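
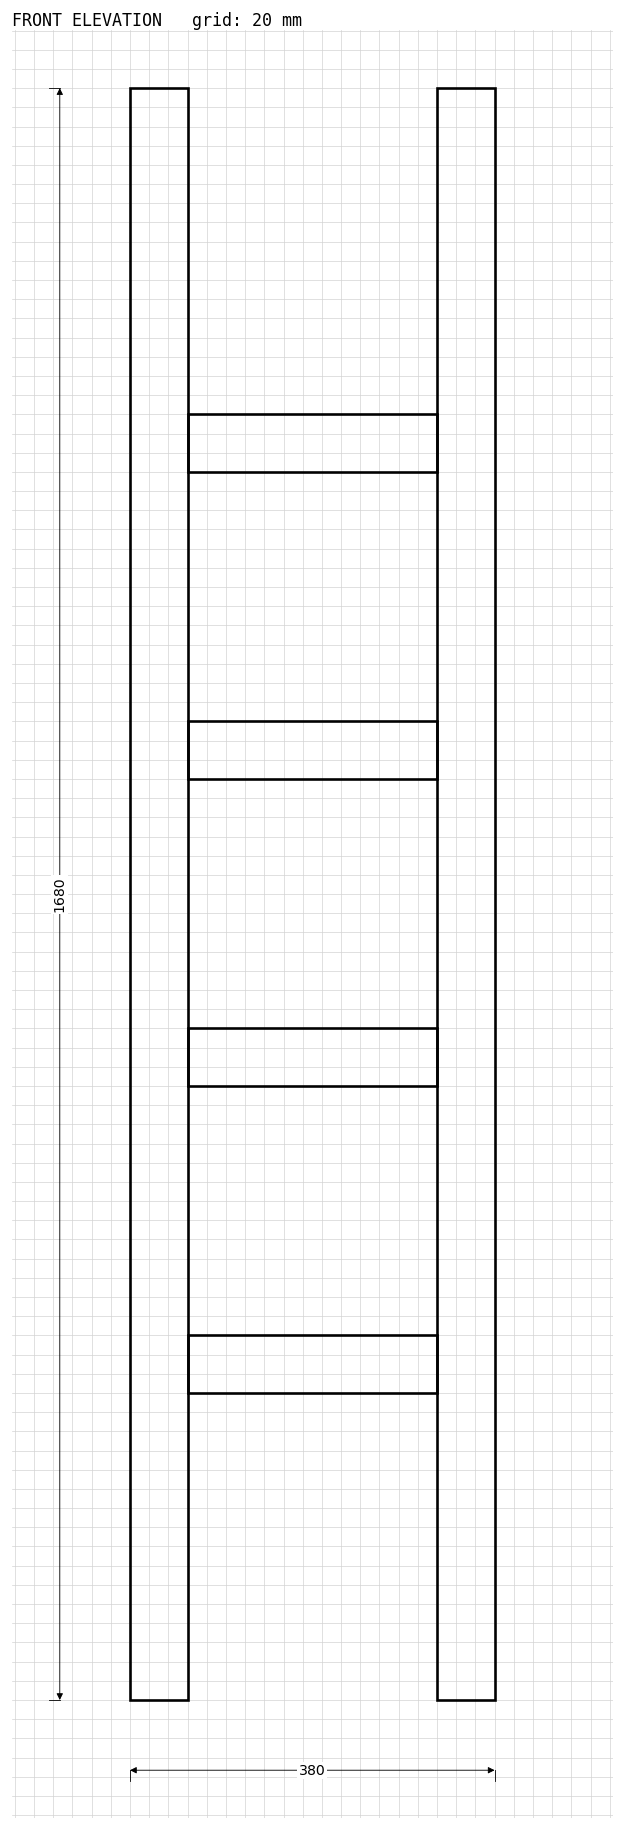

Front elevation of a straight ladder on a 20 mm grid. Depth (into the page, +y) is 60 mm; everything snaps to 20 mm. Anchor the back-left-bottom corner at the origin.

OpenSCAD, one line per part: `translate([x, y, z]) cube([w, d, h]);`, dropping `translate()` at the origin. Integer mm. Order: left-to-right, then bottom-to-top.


cube([60, 60, 1680]);
translate([60, 0, 320]) cube([260, 60, 60]);
translate([60, 0, 640]) cube([260, 60, 60]);
translate([60, 0, 960]) cube([260, 60, 60]);
translate([60, 0, 1280]) cube([260, 60, 60]);
translate([320, 0, 0]) cube([60, 60, 1680]);


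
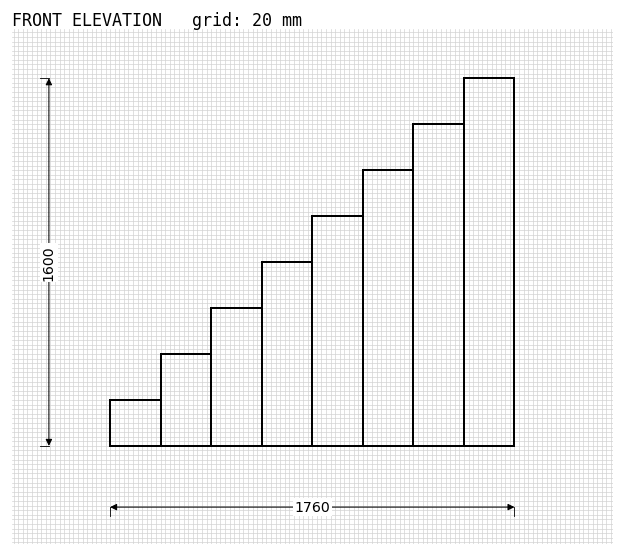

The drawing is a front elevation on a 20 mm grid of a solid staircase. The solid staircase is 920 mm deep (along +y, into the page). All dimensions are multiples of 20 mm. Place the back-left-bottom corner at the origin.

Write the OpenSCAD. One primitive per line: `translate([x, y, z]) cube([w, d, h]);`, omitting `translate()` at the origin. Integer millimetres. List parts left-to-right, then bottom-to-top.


cube([220, 920, 200]);
translate([220, 0, 0]) cube([220, 920, 400]);
translate([440, 0, 0]) cube([220, 920, 600]);
translate([660, 0, 0]) cube([220, 920, 800]);
translate([880, 0, 0]) cube([220, 920, 1000]);
translate([1100, 0, 0]) cube([220, 920, 1200]);
translate([1320, 0, 0]) cube([220, 920, 1400]);
translate([1540, 0, 0]) cube([220, 920, 1600]);


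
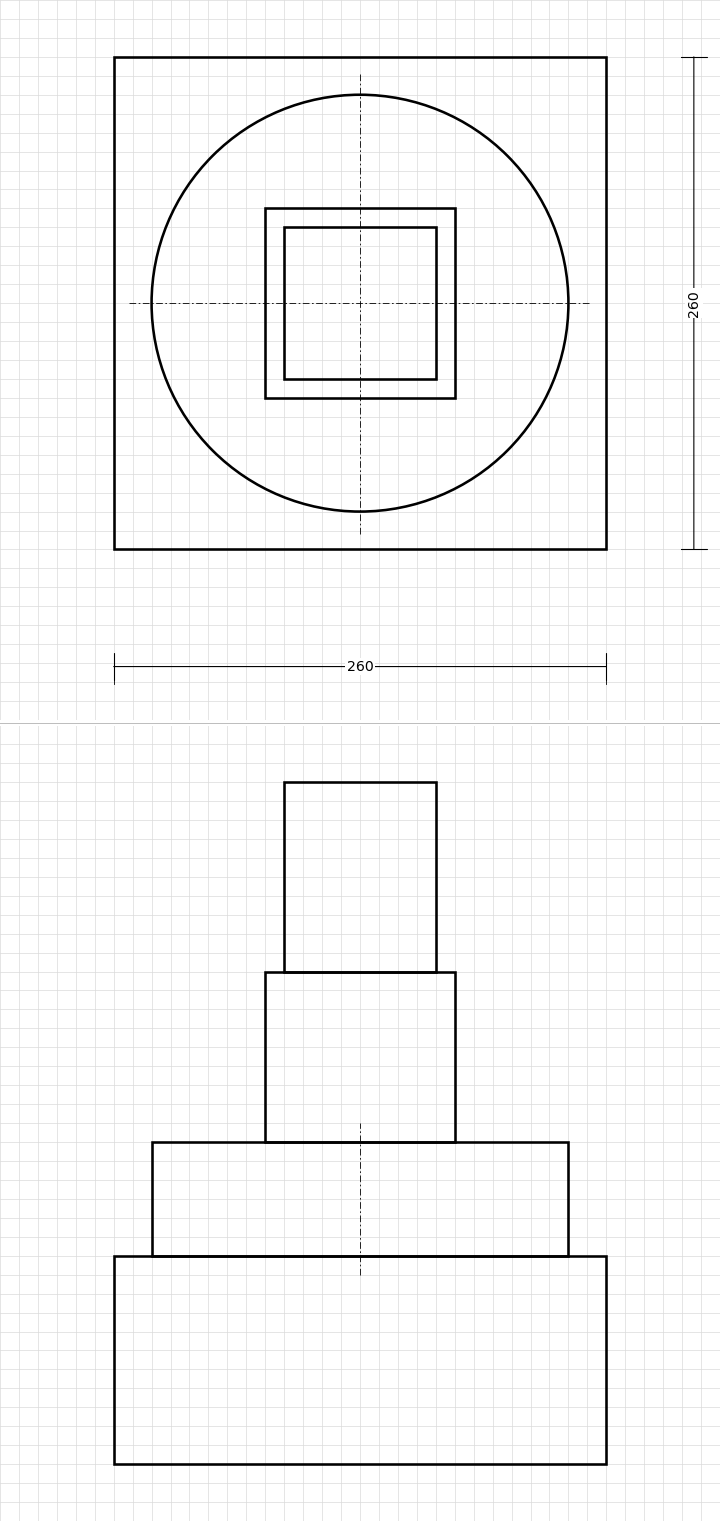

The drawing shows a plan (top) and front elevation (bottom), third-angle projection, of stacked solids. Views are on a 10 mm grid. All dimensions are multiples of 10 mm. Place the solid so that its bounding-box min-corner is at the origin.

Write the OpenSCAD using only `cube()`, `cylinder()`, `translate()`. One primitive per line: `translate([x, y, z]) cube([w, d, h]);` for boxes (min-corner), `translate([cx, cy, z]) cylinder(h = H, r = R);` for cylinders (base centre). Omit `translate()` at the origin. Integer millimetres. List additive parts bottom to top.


cube([260, 260, 110]);
translate([130, 130, 110]) cylinder(h = 60, r = 110);
translate([80, 80, 170]) cube([100, 100, 90]);
translate([90, 90, 260]) cube([80, 80, 100]);


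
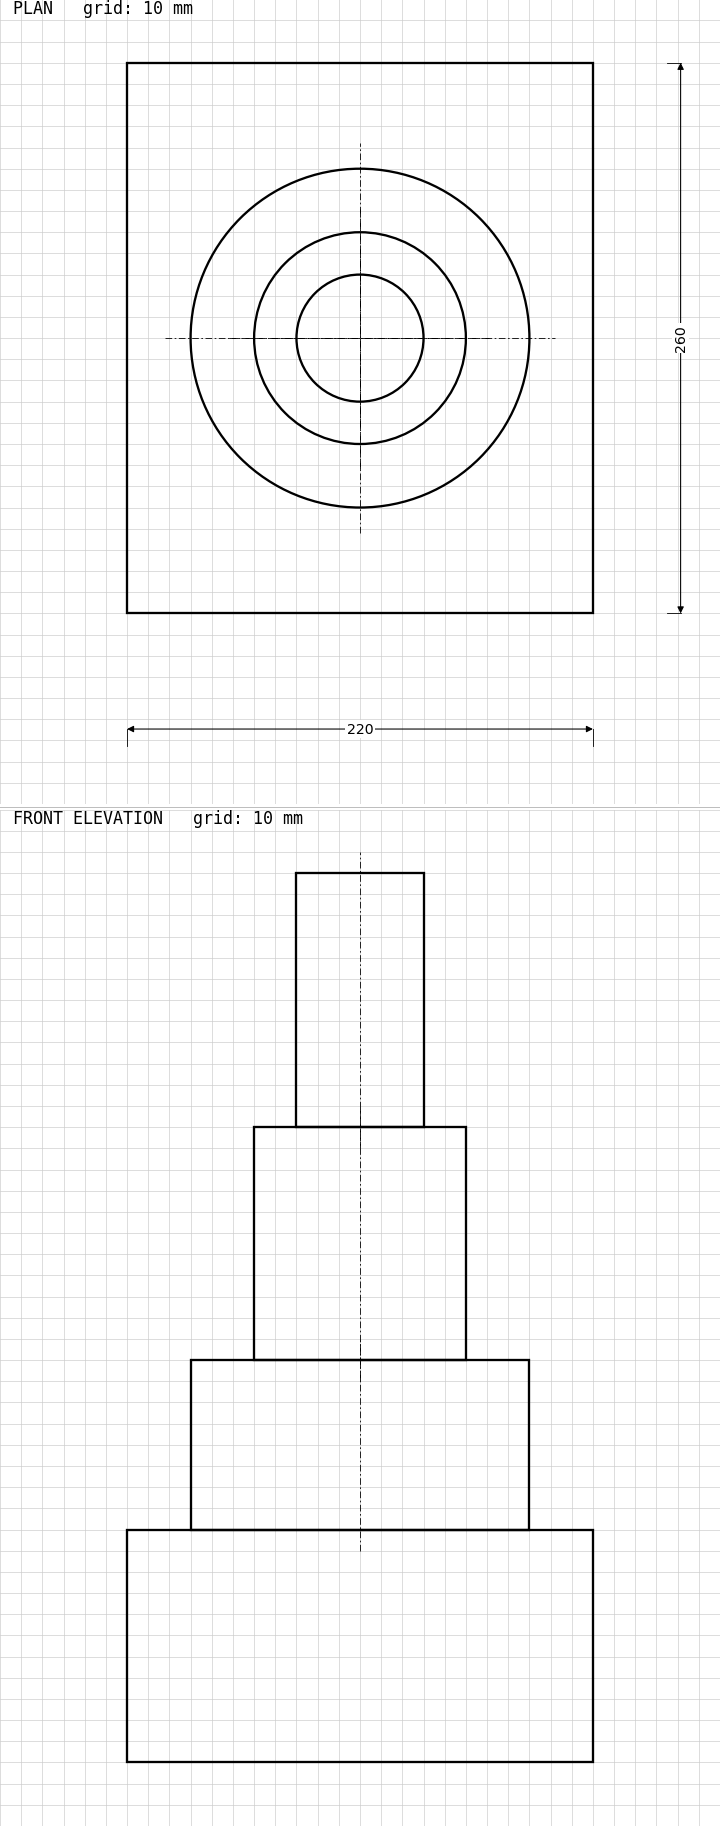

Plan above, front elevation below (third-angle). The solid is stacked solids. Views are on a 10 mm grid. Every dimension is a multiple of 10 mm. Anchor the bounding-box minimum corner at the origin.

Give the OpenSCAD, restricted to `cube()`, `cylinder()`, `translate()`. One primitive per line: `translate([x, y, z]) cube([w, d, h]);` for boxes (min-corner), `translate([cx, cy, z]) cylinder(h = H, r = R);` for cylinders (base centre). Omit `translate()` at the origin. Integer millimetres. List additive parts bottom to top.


cube([220, 260, 110]);
translate([110, 130, 110]) cylinder(h = 80, r = 80);
translate([110, 130, 190]) cylinder(h = 110, r = 50);
translate([110, 130, 300]) cylinder(h = 120, r = 30);


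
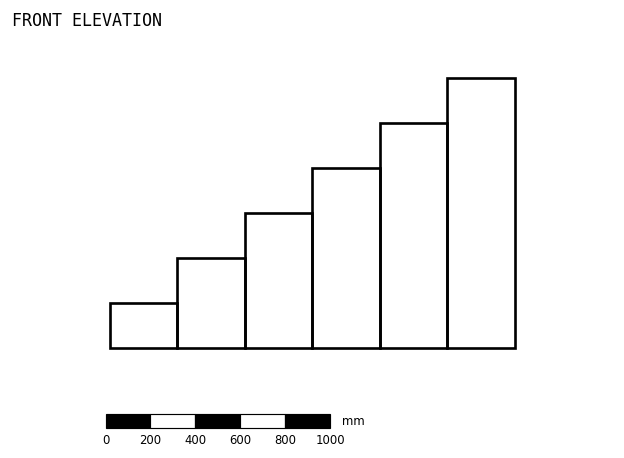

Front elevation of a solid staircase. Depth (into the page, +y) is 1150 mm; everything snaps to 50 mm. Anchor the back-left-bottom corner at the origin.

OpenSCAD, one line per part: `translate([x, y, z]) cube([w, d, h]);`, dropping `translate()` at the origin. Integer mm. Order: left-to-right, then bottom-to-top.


cube([300, 1150, 200]);
translate([300, 0, 0]) cube([300, 1150, 400]);
translate([600, 0, 0]) cube([300, 1150, 600]);
translate([900, 0, 0]) cube([300, 1150, 800]);
translate([1200, 0, 0]) cube([300, 1150, 1000]);
translate([1500, 0, 0]) cube([300, 1150, 1200]);


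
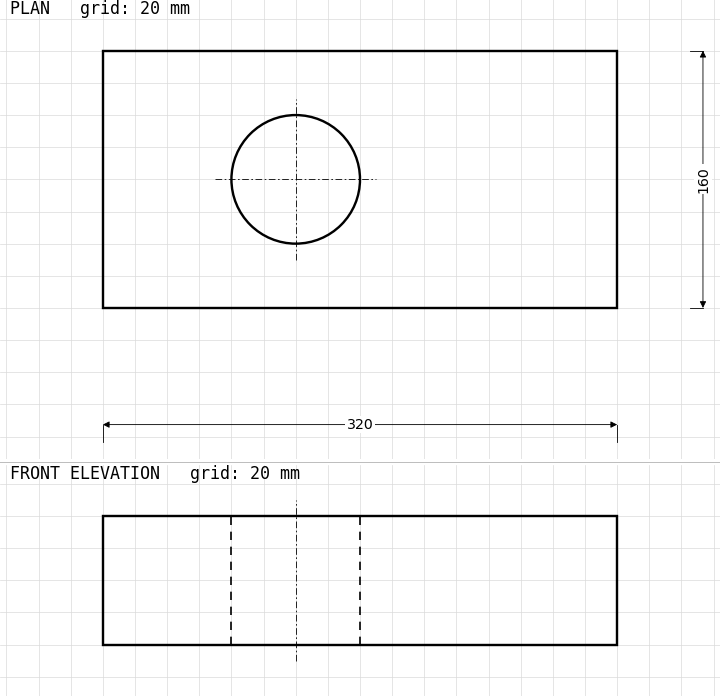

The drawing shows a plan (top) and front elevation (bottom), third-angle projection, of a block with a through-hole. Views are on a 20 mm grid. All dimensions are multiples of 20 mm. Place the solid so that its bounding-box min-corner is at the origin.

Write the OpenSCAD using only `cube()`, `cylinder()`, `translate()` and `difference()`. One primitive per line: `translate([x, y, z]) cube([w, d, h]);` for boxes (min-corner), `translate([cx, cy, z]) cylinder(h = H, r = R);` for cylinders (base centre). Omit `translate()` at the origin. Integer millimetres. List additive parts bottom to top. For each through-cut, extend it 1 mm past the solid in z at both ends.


difference() {
  cube([320, 160, 80]);
  translate([120, 80, -1]) cylinder(h = 82, r = 40);
}


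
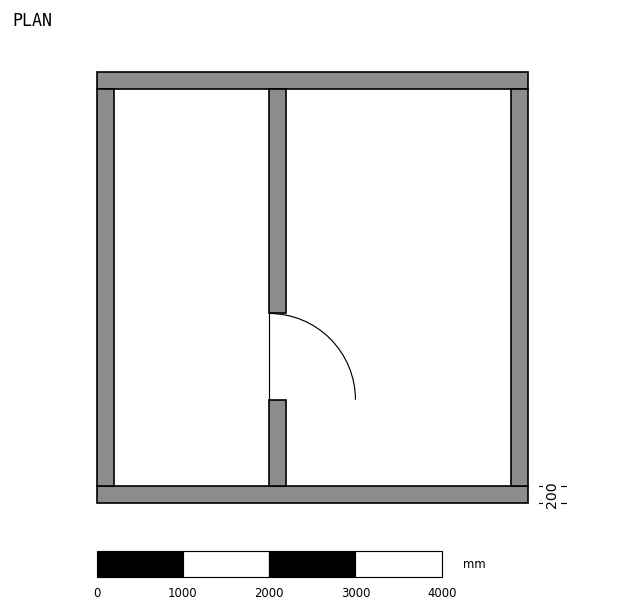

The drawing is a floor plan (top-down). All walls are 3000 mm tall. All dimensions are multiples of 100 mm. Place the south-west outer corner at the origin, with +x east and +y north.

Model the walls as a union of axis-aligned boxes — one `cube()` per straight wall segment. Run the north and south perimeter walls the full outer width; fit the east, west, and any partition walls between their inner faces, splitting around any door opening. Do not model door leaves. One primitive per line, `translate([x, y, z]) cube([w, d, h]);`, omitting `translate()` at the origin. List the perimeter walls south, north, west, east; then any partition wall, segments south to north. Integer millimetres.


cube([5000, 200, 3000]);
translate([0, 4800, 0]) cube([5000, 200, 3000]);
translate([0, 200, 0]) cube([200, 4600, 3000]);
translate([4800, 200, 0]) cube([200, 4600, 3000]);
translate([2000, 200, 0]) cube([200, 1000, 3000]);
translate([2000, 2200, 0]) cube([200, 2600, 3000]);


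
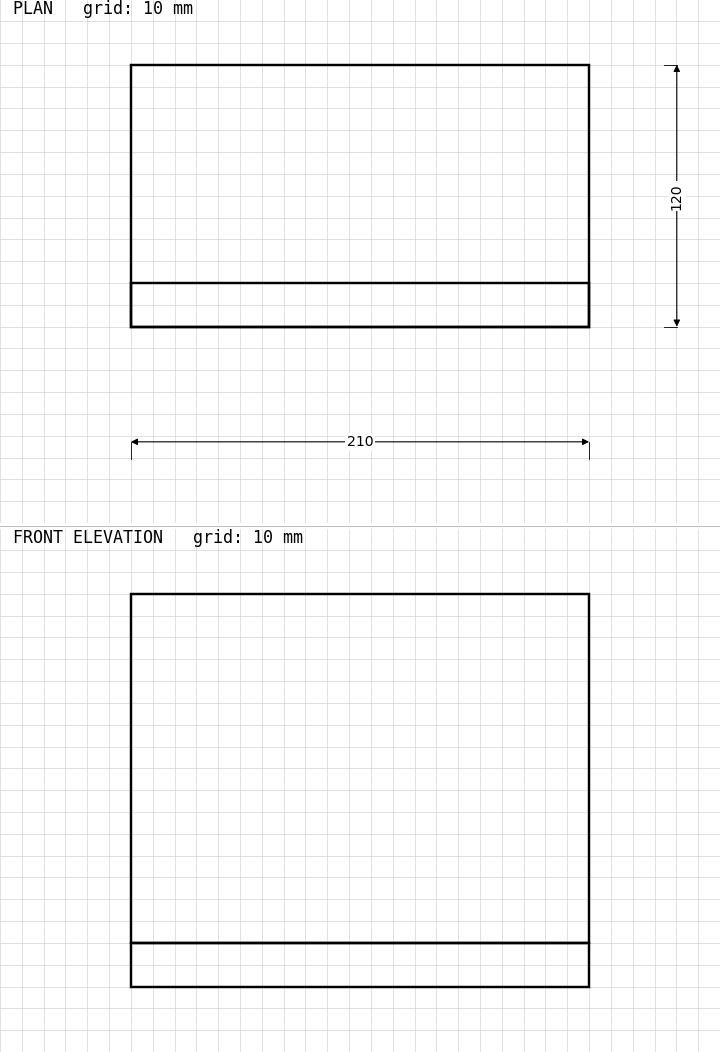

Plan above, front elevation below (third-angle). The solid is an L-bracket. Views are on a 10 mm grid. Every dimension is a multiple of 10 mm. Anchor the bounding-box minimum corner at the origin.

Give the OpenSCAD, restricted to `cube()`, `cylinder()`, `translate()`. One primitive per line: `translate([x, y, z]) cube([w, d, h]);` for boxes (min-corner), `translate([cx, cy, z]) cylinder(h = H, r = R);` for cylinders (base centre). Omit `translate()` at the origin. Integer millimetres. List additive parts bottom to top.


cube([210, 120, 20]);
translate([0, 0, 20]) cube([210, 20, 160]);


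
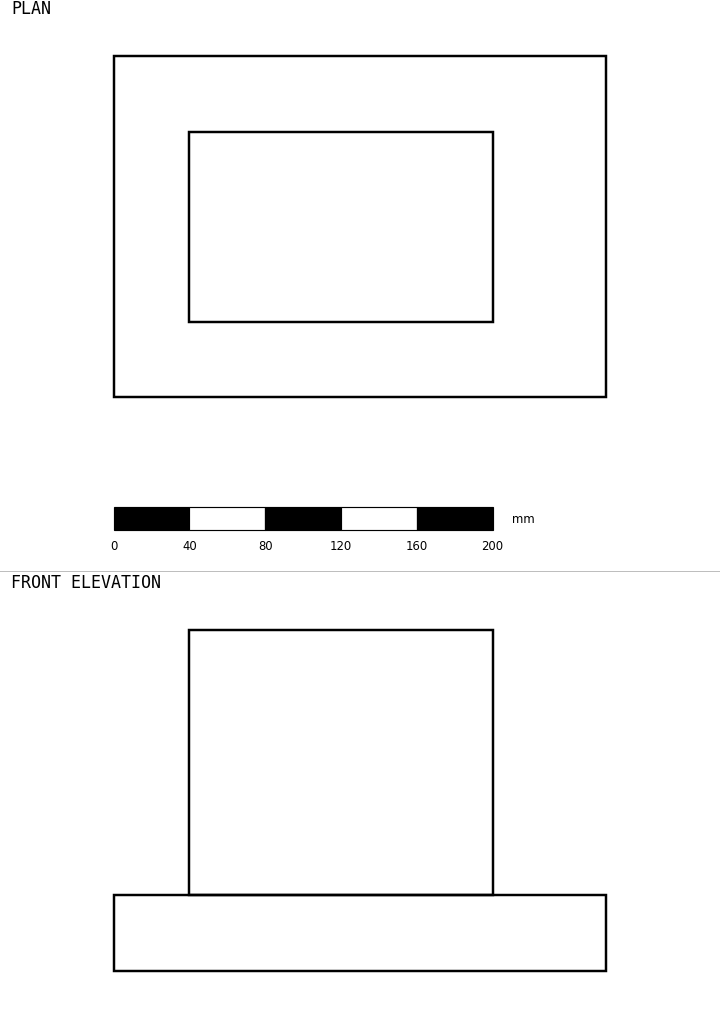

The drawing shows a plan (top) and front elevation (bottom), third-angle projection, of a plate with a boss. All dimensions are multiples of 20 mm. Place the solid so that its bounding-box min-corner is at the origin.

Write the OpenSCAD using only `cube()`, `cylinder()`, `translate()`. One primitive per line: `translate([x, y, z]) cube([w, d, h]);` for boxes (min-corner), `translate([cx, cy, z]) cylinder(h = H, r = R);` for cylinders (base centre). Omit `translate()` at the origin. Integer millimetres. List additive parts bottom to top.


cube([260, 180, 40]);
translate([40, 40, 40]) cube([160, 100, 140]);


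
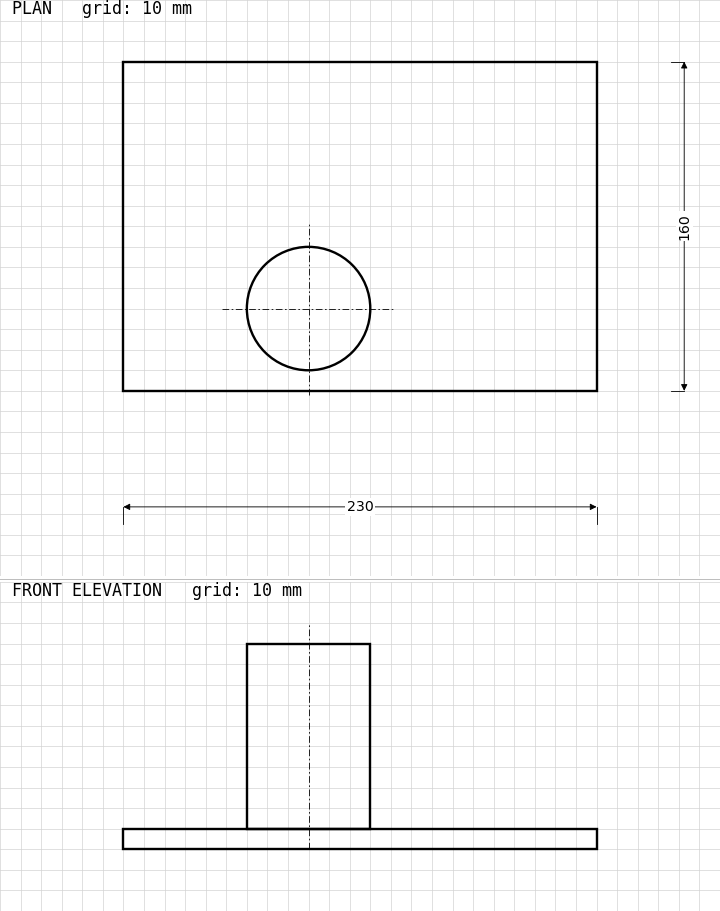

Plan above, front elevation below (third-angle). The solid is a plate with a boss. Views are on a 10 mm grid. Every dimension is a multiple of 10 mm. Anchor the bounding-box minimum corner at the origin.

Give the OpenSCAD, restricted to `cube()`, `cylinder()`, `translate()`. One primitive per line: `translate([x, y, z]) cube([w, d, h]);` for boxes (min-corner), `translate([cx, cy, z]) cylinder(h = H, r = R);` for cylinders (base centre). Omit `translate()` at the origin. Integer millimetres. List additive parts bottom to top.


cube([230, 160, 10]);
translate([90, 40, 10]) cylinder(h = 90, r = 30);


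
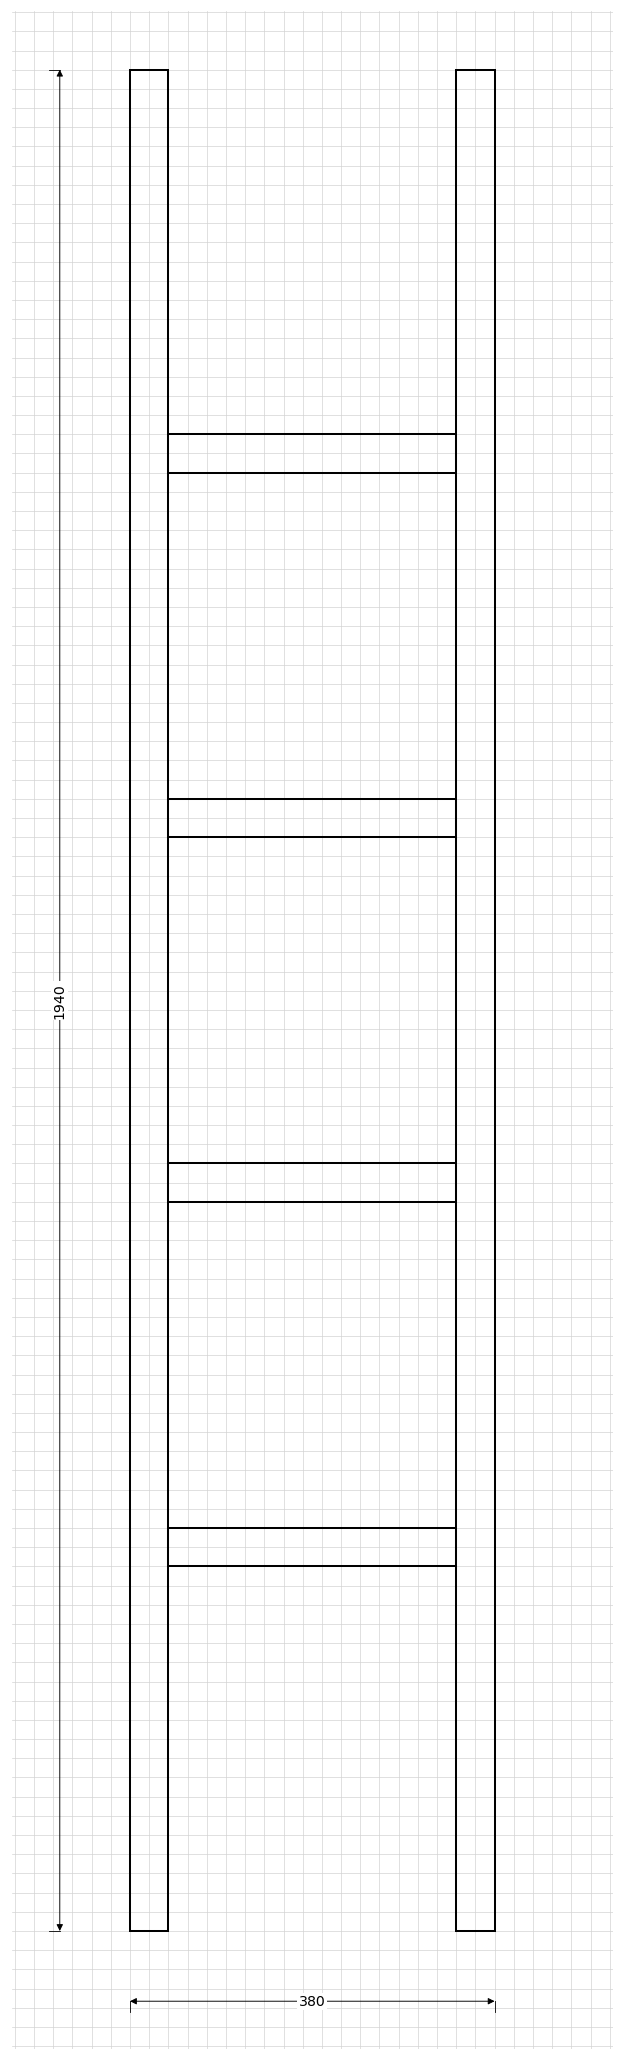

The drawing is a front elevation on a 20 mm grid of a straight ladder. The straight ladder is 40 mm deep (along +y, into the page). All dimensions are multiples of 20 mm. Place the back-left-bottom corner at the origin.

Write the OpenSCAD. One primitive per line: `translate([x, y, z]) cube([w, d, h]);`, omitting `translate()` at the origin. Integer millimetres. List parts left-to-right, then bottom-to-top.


cube([40, 40, 1940]);
translate([40, 0, 380]) cube([300, 40, 40]);
translate([40, 0, 760]) cube([300, 40, 40]);
translate([40, 0, 1140]) cube([300, 40, 40]);
translate([40, 0, 1520]) cube([300, 40, 40]);
translate([340, 0, 0]) cube([40, 40, 1940]);


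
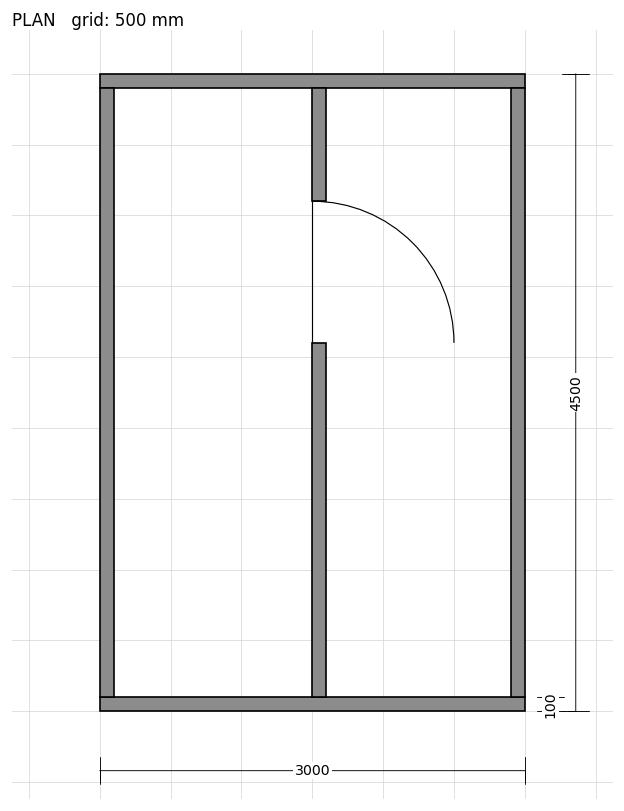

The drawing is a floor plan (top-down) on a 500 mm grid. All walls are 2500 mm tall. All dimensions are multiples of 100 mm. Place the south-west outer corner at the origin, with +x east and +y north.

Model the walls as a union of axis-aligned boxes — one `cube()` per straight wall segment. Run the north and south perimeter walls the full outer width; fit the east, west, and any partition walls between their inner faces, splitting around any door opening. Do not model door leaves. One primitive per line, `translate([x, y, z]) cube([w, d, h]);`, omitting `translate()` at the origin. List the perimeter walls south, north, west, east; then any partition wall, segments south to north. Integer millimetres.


cube([3000, 100, 2500]);
translate([0, 4400, 0]) cube([3000, 100, 2500]);
translate([0, 100, 0]) cube([100, 4300, 2500]);
translate([2900, 100, 0]) cube([100, 4300, 2500]);
translate([1500, 100, 0]) cube([100, 2500, 2500]);
translate([1500, 3600, 0]) cube([100, 800, 2500]);


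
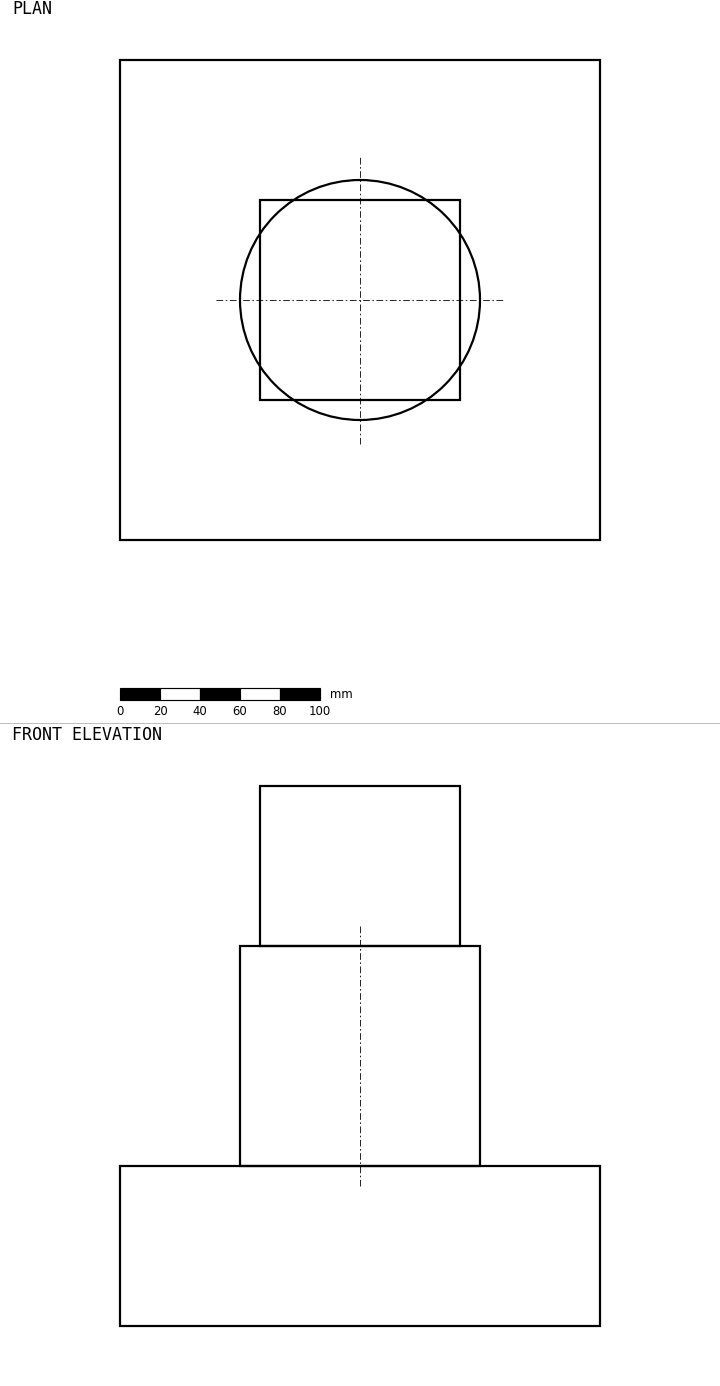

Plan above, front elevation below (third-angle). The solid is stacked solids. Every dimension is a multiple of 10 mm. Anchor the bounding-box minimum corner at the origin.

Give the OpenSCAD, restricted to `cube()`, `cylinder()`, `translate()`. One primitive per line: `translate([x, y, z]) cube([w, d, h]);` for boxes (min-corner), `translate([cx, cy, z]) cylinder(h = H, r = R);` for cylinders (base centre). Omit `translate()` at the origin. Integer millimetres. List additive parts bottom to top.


cube([240, 240, 80]);
translate([120, 120, 80]) cylinder(h = 110, r = 60);
translate([70, 70, 190]) cube([100, 100, 80]);


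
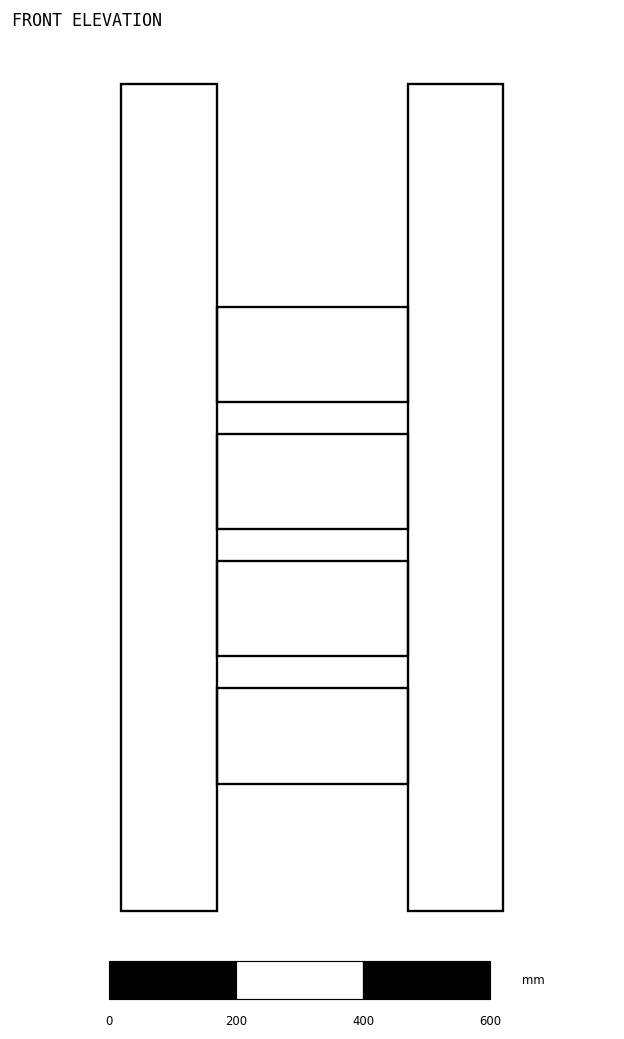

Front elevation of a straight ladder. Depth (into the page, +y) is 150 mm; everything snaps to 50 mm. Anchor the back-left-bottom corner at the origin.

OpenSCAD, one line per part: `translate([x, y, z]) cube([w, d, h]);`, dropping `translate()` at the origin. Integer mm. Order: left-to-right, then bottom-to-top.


cube([150, 150, 1300]);
translate([150, 0, 200]) cube([300, 150, 150]);
translate([150, 0, 400]) cube([300, 150, 150]);
translate([150, 0, 600]) cube([300, 150, 150]);
translate([150, 0, 800]) cube([300, 150, 150]);
translate([450, 0, 0]) cube([150, 150, 1300]);


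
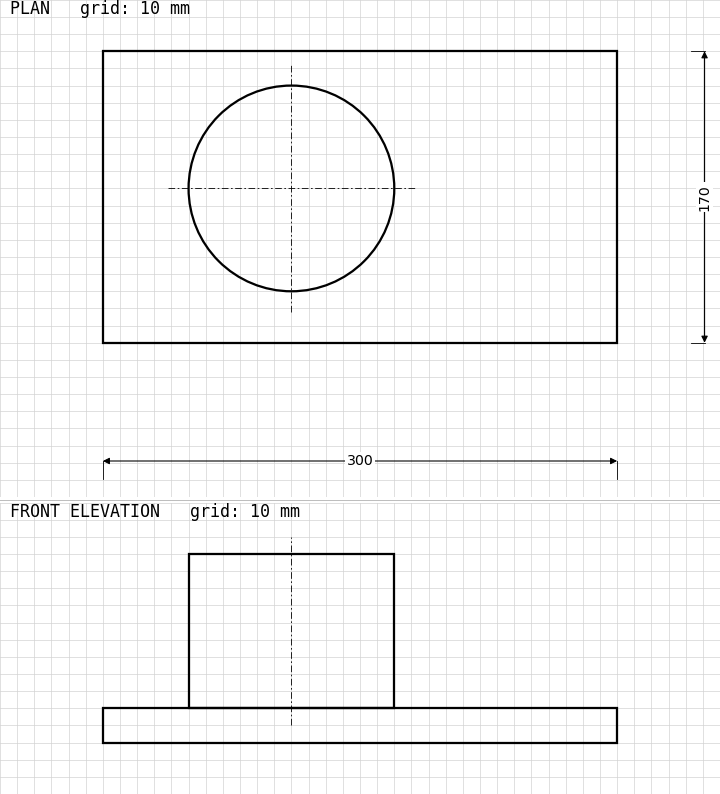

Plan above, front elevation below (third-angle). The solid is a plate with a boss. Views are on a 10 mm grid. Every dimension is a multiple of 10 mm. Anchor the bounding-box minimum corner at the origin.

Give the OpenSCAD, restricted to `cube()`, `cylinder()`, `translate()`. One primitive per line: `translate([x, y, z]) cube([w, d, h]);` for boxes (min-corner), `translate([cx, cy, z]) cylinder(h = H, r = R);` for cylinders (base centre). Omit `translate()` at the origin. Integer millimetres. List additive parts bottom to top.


cube([300, 170, 20]);
translate([110, 90, 20]) cylinder(h = 90, r = 60);


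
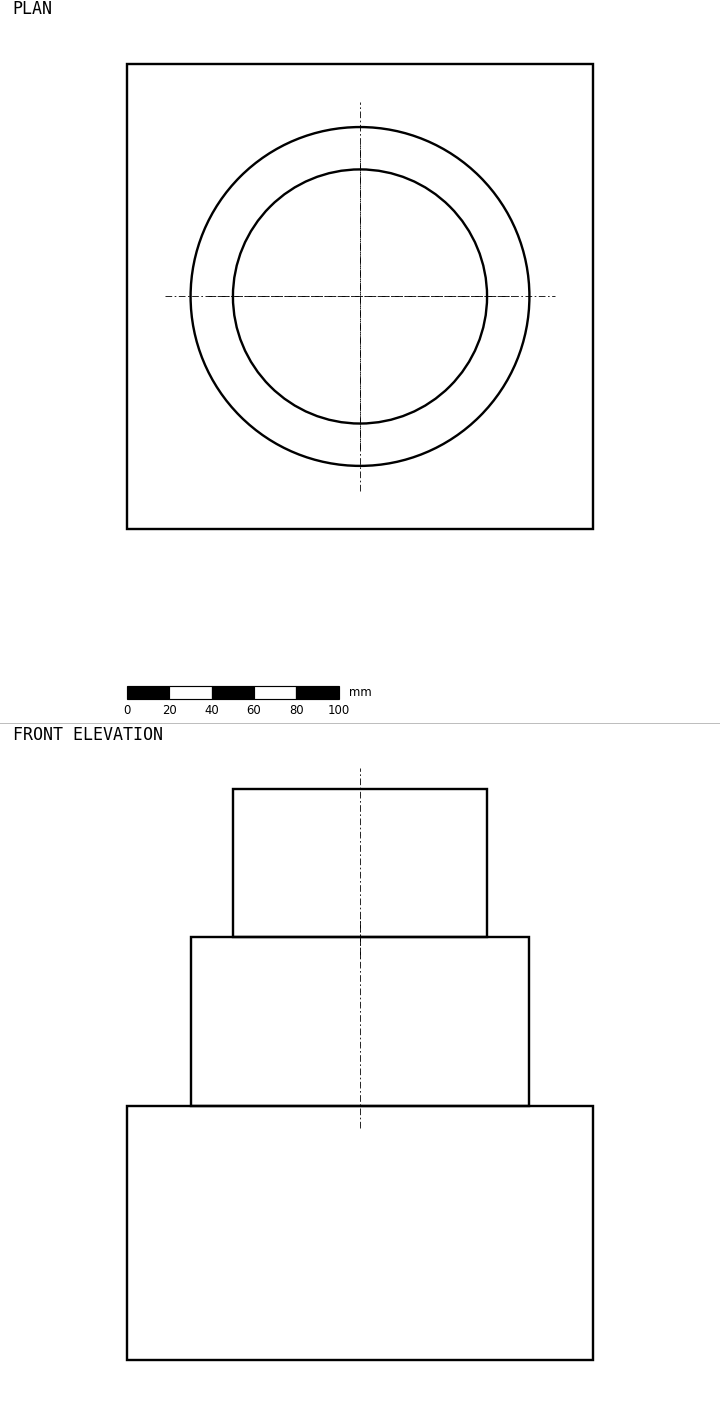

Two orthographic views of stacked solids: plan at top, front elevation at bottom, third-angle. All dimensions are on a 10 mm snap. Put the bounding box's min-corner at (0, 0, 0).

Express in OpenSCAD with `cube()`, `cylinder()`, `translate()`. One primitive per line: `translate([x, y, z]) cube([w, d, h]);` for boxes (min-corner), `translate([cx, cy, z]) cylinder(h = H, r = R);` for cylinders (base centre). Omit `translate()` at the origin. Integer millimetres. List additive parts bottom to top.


cube([220, 220, 120]);
translate([110, 110, 120]) cylinder(h = 80, r = 80);
translate([110, 110, 200]) cylinder(h = 70, r = 60);


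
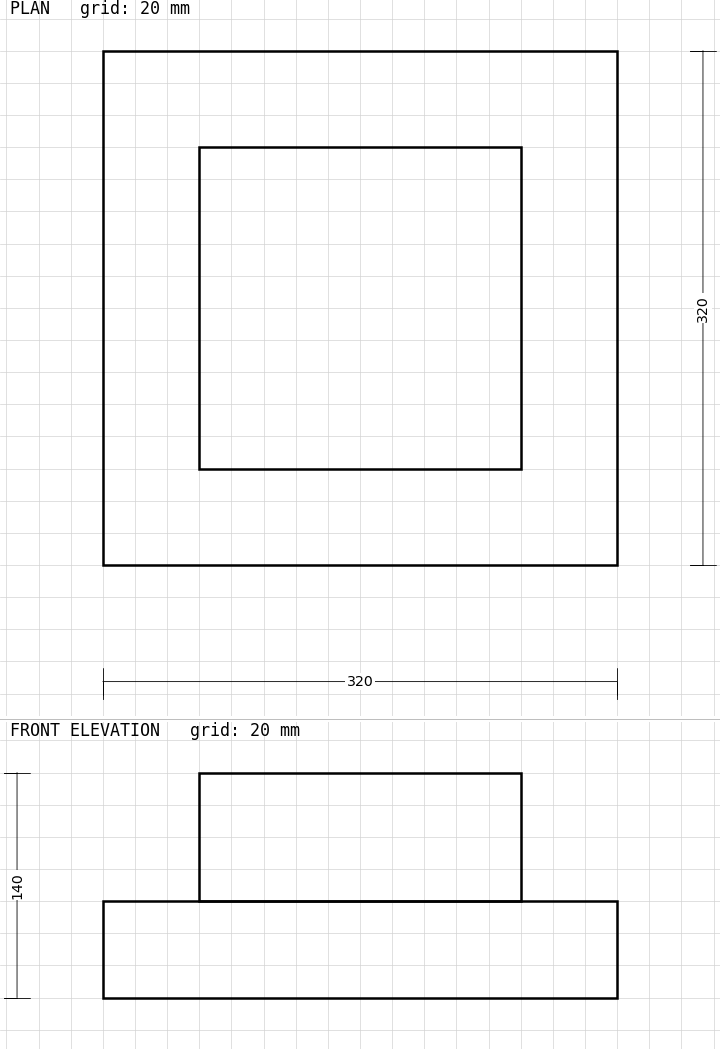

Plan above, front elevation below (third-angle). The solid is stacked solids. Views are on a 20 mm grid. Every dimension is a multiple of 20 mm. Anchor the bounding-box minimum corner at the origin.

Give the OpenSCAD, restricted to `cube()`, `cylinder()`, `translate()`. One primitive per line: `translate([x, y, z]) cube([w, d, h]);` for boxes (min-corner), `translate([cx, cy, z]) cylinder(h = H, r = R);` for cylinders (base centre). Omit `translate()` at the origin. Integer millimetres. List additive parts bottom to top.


cube([320, 320, 60]);
translate([60, 60, 60]) cube([200, 200, 80]);


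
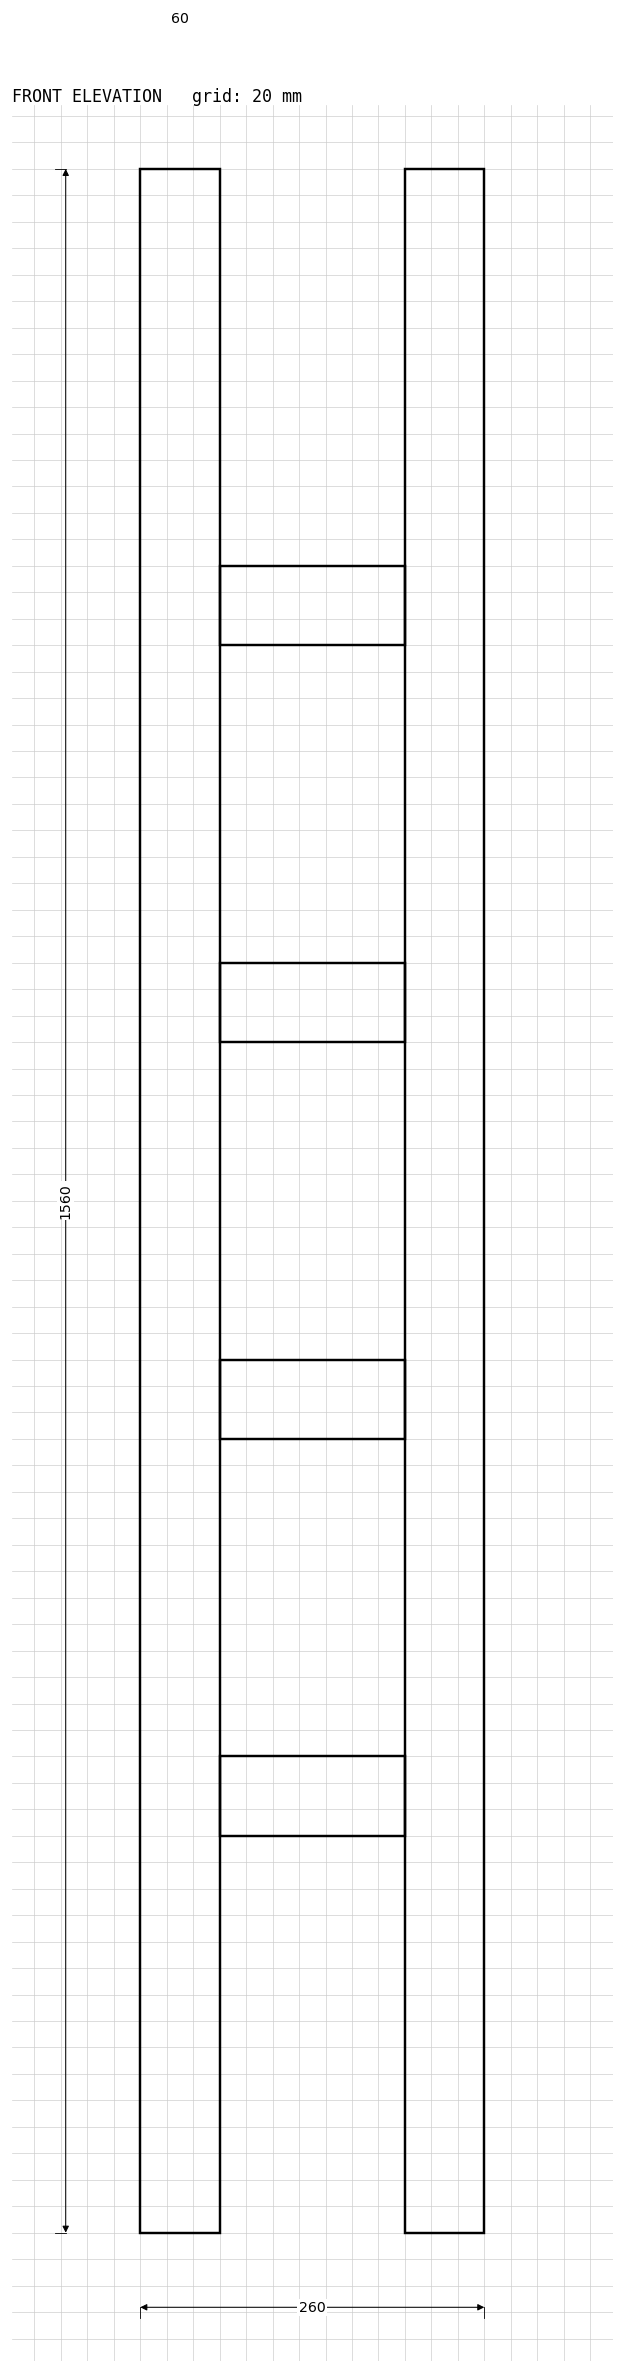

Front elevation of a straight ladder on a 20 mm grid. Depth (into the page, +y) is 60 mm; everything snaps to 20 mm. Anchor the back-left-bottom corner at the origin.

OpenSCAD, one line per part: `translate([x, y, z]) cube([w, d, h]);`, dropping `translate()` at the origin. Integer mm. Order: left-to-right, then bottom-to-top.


cube([60, 60, 1560]);
translate([60, 0, 300]) cube([140, 60, 60]);
translate([60, 0, 600]) cube([140, 60, 60]);
translate([60, 0, 900]) cube([140, 60, 60]);
translate([60, 0, 1200]) cube([140, 60, 60]);
translate([200, 0, 0]) cube([60, 60, 1560]);


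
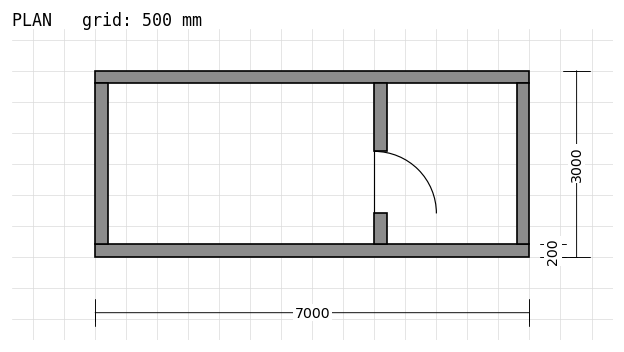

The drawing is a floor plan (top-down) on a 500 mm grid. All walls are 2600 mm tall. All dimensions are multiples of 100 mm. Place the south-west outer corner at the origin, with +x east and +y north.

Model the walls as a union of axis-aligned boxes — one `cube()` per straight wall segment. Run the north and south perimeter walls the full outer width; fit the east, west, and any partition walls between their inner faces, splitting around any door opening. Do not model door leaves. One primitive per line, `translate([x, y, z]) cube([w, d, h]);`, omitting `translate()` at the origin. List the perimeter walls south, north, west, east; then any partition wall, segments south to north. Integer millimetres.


cube([7000, 200, 2600]);
translate([0, 2800, 0]) cube([7000, 200, 2600]);
translate([0, 200, 0]) cube([200, 2600, 2600]);
translate([6800, 200, 0]) cube([200, 2600, 2600]);
translate([4500, 200, 0]) cube([200, 500, 2600]);
translate([4500, 1700, 0]) cube([200, 1100, 2600]);


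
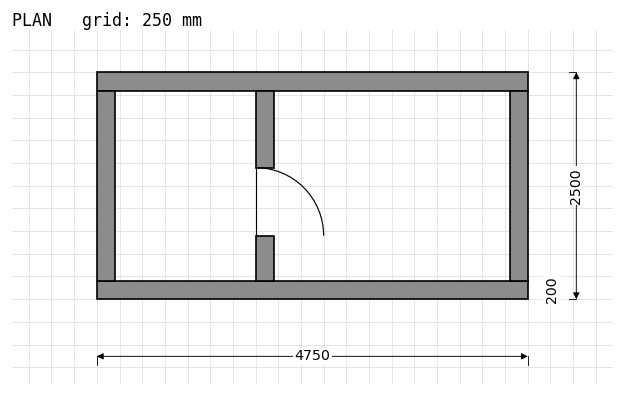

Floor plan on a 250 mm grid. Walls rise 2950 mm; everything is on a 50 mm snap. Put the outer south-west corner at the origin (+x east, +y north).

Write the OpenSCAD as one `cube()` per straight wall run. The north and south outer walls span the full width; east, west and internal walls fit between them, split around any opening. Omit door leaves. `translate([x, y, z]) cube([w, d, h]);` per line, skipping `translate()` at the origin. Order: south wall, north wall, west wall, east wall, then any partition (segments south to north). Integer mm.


cube([4750, 200, 2950]);
translate([0, 2300, 0]) cube([4750, 200, 2950]);
translate([0, 200, 0]) cube([200, 2100, 2950]);
translate([4550, 200, 0]) cube([200, 2100, 2950]);
translate([1750, 200, 0]) cube([200, 500, 2950]);
translate([1750, 1450, 0]) cube([200, 850, 2950]);


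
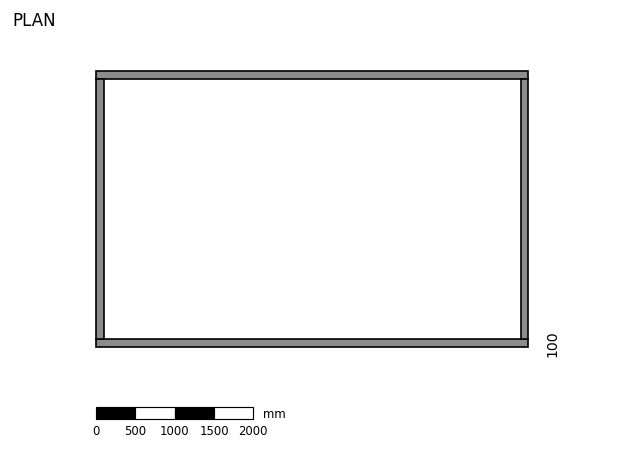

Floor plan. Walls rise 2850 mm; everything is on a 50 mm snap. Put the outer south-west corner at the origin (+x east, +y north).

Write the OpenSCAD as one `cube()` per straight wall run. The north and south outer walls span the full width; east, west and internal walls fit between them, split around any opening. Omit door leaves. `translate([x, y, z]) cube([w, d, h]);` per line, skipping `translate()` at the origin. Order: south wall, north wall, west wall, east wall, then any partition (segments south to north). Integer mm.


cube([5500, 100, 2850]);
translate([0, 3400, 0]) cube([5500, 100, 2850]);
translate([0, 100, 0]) cube([100, 3300, 2850]);
translate([5400, 100, 0]) cube([100, 3300, 2850]);


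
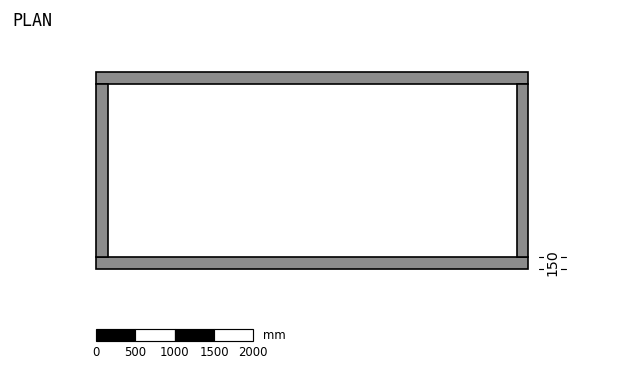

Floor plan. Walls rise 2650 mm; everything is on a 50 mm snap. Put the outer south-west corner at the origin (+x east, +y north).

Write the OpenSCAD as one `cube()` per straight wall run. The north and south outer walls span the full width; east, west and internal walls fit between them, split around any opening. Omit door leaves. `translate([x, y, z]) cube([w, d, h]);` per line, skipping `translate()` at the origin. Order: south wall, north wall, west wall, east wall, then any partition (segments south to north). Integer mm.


cube([5500, 150, 2650]);
translate([0, 2350, 0]) cube([5500, 150, 2650]);
translate([0, 150, 0]) cube([150, 2200, 2650]);
translate([5350, 150, 0]) cube([150, 2200, 2650]);


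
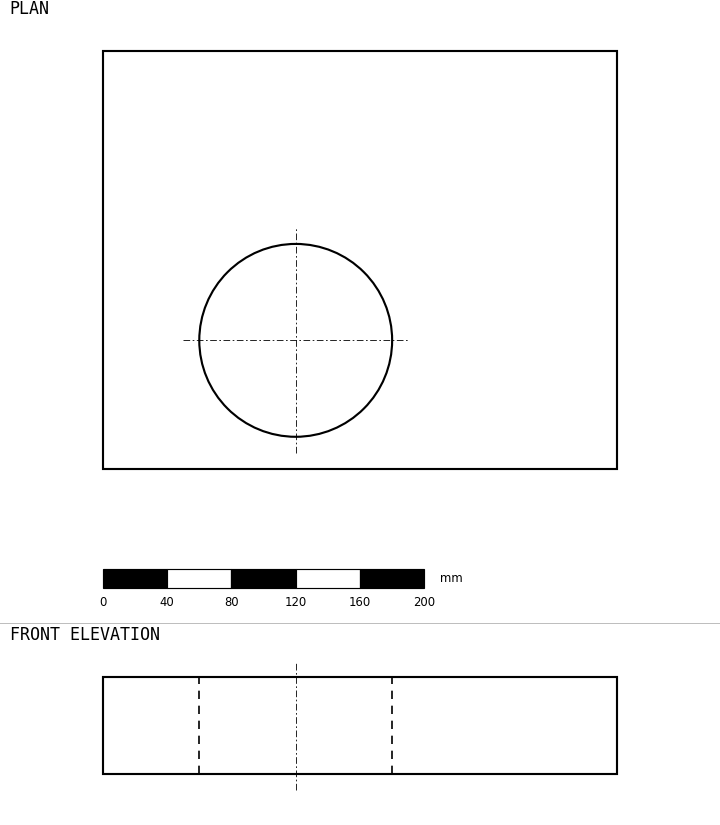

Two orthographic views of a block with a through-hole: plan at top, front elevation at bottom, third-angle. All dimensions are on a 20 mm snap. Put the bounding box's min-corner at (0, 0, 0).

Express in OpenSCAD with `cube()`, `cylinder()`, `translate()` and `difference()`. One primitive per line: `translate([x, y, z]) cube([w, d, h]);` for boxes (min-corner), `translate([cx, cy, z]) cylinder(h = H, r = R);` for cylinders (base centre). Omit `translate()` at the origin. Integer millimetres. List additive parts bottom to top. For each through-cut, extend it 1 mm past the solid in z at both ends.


difference() {
  cube([320, 260, 60]);
  translate([120, 80, -1]) cylinder(h = 62, r = 60);
}


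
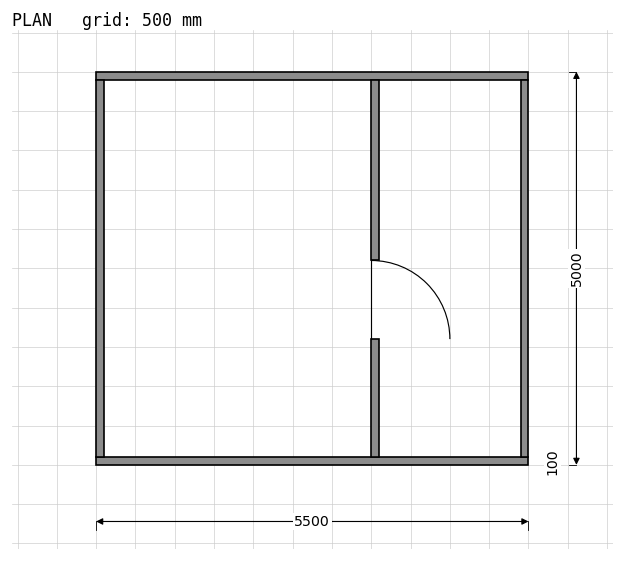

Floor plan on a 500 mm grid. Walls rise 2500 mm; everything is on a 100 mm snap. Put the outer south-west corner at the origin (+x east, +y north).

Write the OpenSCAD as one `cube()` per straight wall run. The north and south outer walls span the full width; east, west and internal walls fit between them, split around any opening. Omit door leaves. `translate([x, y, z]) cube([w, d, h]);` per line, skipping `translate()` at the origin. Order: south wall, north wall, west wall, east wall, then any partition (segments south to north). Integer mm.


cube([5500, 100, 2500]);
translate([0, 4900, 0]) cube([5500, 100, 2500]);
translate([0, 100, 0]) cube([100, 4800, 2500]);
translate([5400, 100, 0]) cube([100, 4800, 2500]);
translate([3500, 100, 0]) cube([100, 1500, 2500]);
translate([3500, 2600, 0]) cube([100, 2300, 2500]);


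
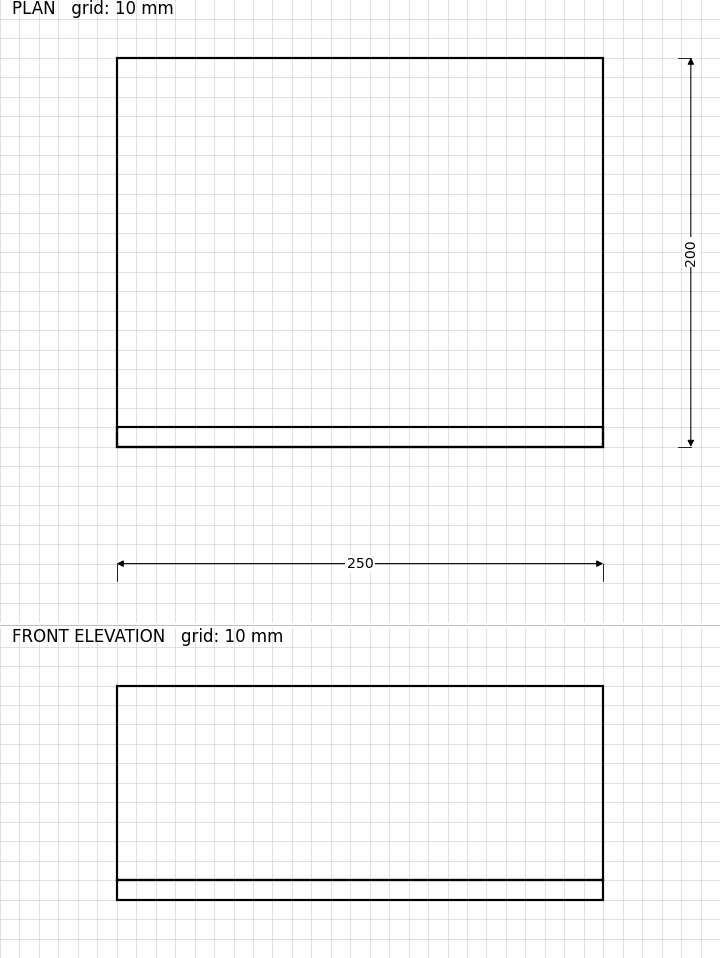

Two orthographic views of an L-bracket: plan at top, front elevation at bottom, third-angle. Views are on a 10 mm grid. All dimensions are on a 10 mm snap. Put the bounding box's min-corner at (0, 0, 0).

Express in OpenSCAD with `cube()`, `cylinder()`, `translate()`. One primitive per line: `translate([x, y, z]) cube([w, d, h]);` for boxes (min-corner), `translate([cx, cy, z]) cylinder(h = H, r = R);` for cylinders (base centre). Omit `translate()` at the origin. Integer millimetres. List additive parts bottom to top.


cube([250, 200, 10]);
translate([0, 0, 10]) cube([250, 10, 100]);


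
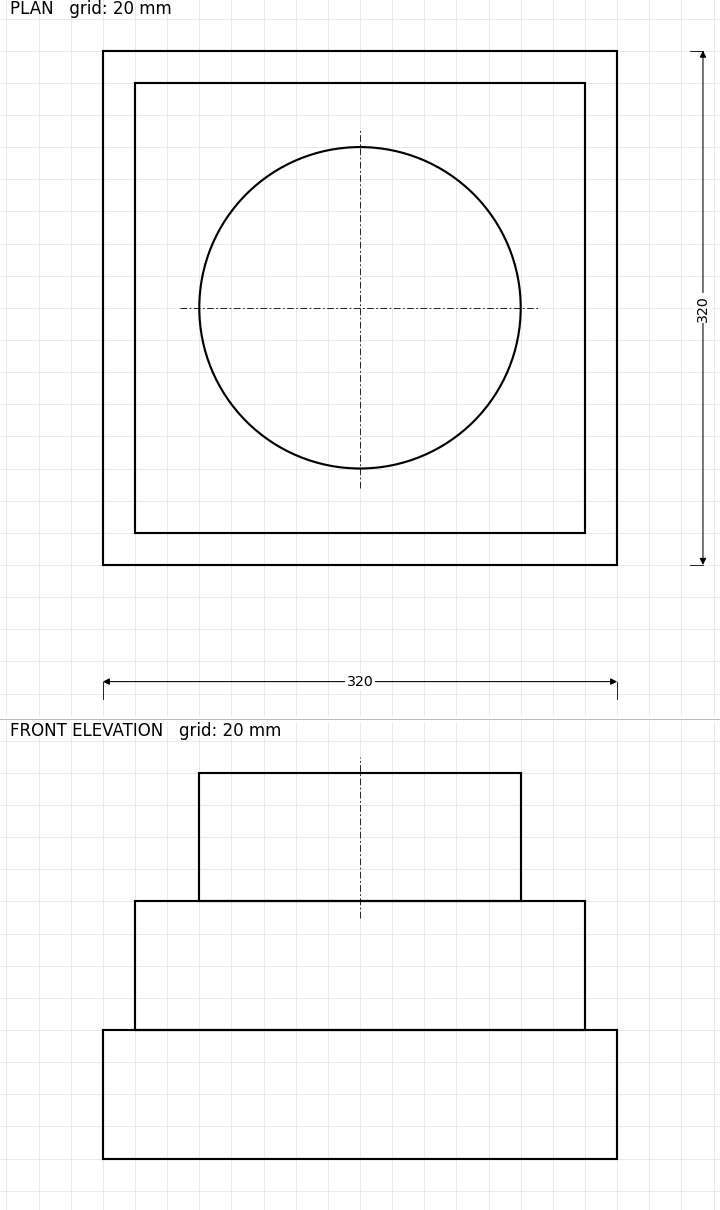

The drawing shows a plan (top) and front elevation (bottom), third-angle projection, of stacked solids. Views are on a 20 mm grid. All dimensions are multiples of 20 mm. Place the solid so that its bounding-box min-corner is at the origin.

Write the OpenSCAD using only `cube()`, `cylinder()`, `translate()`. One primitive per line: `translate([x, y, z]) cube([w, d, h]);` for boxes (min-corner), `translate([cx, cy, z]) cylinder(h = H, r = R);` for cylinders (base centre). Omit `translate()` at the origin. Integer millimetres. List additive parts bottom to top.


cube([320, 320, 80]);
translate([20, 20, 80]) cube([280, 280, 80]);
translate([160, 160, 160]) cylinder(h = 80, r = 100);


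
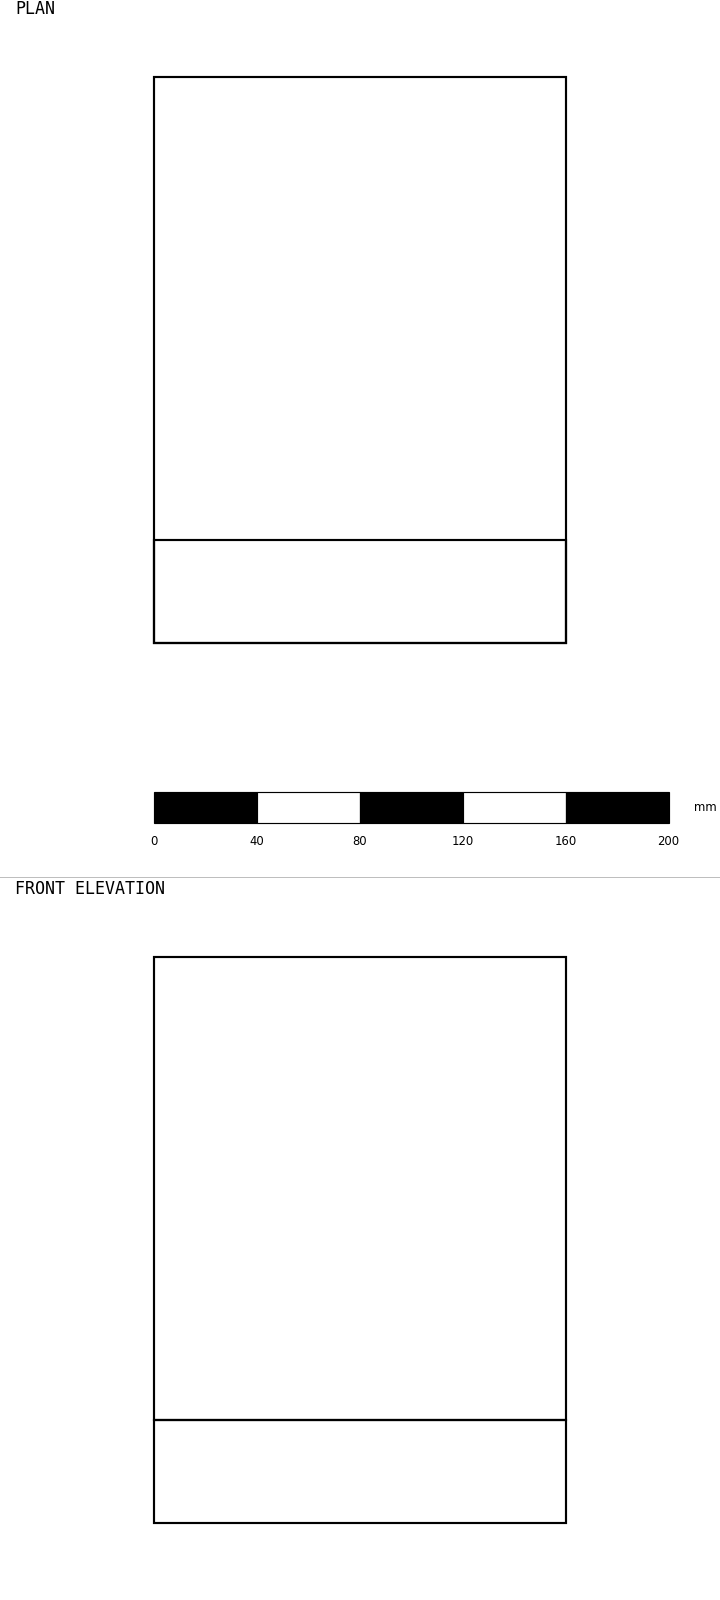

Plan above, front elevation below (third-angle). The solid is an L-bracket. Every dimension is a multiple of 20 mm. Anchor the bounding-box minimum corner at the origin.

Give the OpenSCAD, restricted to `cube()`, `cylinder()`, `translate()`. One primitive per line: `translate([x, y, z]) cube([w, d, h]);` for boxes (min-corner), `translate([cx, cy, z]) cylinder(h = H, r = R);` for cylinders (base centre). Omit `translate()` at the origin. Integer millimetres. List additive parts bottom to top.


cube([160, 220, 40]);
translate([0, 0, 40]) cube([160, 40, 180]);


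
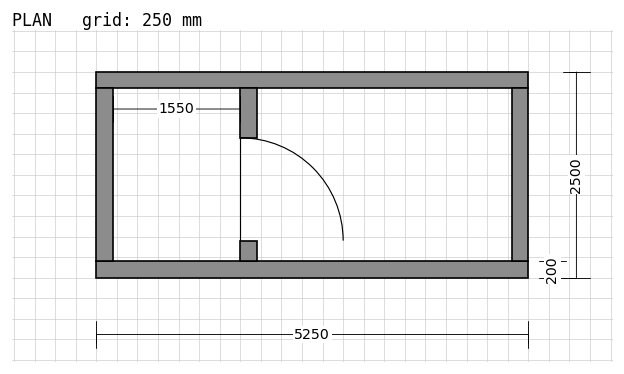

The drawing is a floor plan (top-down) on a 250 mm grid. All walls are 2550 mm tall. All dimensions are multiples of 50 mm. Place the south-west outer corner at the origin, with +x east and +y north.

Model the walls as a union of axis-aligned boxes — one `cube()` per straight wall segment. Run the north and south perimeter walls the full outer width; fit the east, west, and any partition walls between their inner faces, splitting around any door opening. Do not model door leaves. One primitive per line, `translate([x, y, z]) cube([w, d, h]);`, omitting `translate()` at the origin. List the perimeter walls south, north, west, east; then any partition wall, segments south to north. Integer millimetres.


cube([5250, 200, 2550]);
translate([0, 2300, 0]) cube([5250, 200, 2550]);
translate([0, 200, 0]) cube([200, 2100, 2550]);
translate([5050, 200, 0]) cube([200, 2100, 2550]);
translate([1750, 200, 0]) cube([200, 250, 2550]);
translate([1750, 1700, 0]) cube([200, 600, 2550]);


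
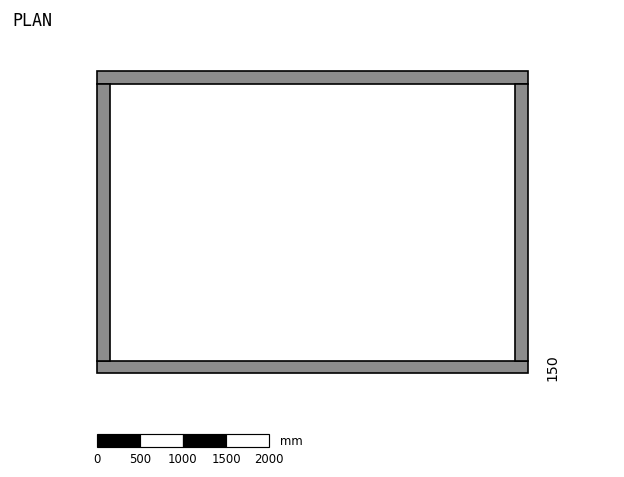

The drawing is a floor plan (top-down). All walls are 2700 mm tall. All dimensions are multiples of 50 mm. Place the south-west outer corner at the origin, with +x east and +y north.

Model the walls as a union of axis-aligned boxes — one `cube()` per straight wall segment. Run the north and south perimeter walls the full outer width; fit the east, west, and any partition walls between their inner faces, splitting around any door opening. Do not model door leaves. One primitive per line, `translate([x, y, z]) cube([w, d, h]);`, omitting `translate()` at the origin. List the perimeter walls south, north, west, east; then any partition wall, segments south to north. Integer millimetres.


cube([5000, 150, 2700]);
translate([0, 3350, 0]) cube([5000, 150, 2700]);
translate([0, 150, 0]) cube([150, 3200, 2700]);
translate([4850, 150, 0]) cube([150, 3200, 2700]);


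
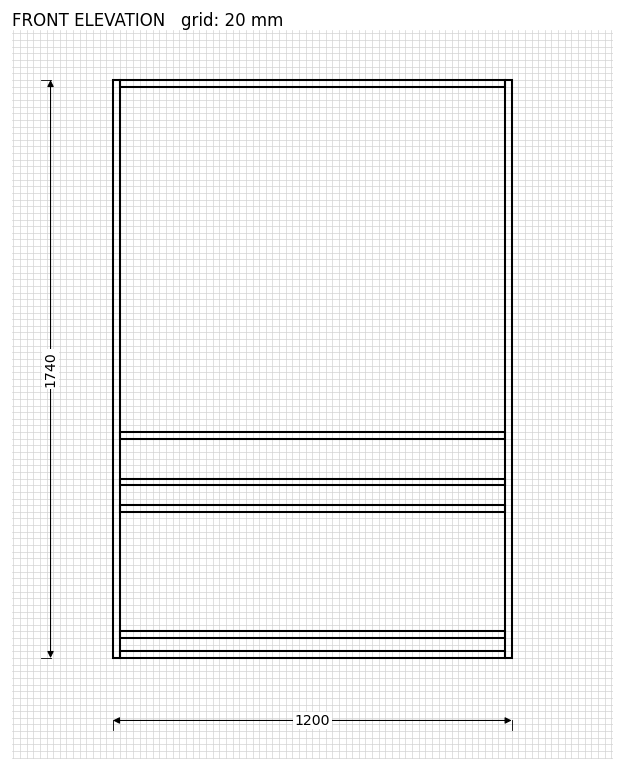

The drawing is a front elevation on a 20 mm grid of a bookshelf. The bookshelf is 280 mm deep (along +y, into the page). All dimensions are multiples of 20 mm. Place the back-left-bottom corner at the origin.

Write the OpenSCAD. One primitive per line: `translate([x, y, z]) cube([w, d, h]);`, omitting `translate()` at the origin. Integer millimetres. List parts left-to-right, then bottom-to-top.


cube([20, 280, 1740]);
translate([20, 0, 0]) cube([1160, 280, 20]);
translate([20, 0, 60]) cube([1160, 280, 20]);
translate([20, 0, 440]) cube([1160, 280, 20]);
translate([20, 0, 520]) cube([1160, 280, 20]);
translate([20, 0, 660]) cube([1160, 280, 20]);
translate([20, 0, 1720]) cube([1160, 280, 20]);
translate([1180, 0, 0]) cube([20, 280, 1740]);


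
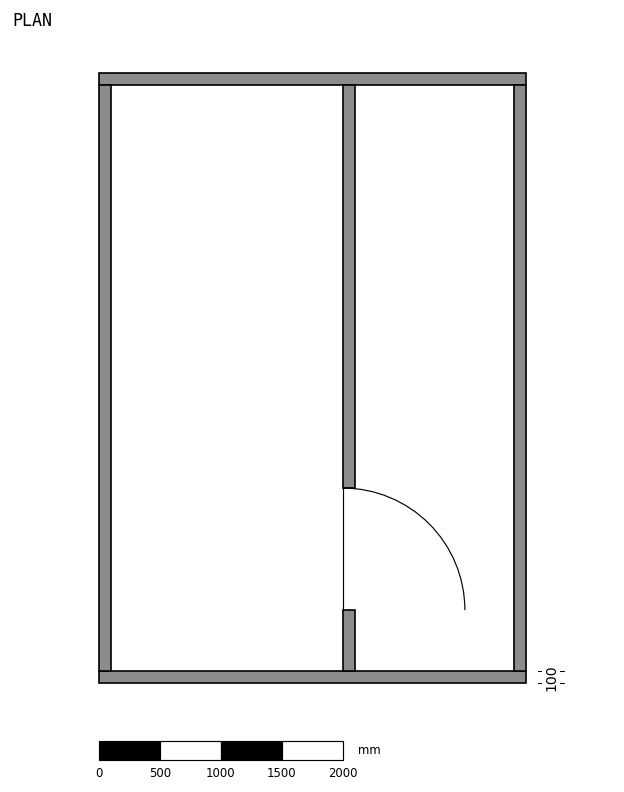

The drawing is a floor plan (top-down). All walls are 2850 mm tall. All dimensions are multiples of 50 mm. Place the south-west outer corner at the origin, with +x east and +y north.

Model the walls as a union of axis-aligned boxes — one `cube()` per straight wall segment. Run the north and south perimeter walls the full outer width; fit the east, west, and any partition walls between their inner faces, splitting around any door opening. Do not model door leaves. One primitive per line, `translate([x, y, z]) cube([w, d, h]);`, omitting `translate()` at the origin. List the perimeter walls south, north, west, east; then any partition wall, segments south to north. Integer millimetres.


cube([3500, 100, 2850]);
translate([0, 4900, 0]) cube([3500, 100, 2850]);
translate([0, 100, 0]) cube([100, 4800, 2850]);
translate([3400, 100, 0]) cube([100, 4800, 2850]);
translate([2000, 100, 0]) cube([100, 500, 2850]);
translate([2000, 1600, 0]) cube([100, 3300, 2850]);


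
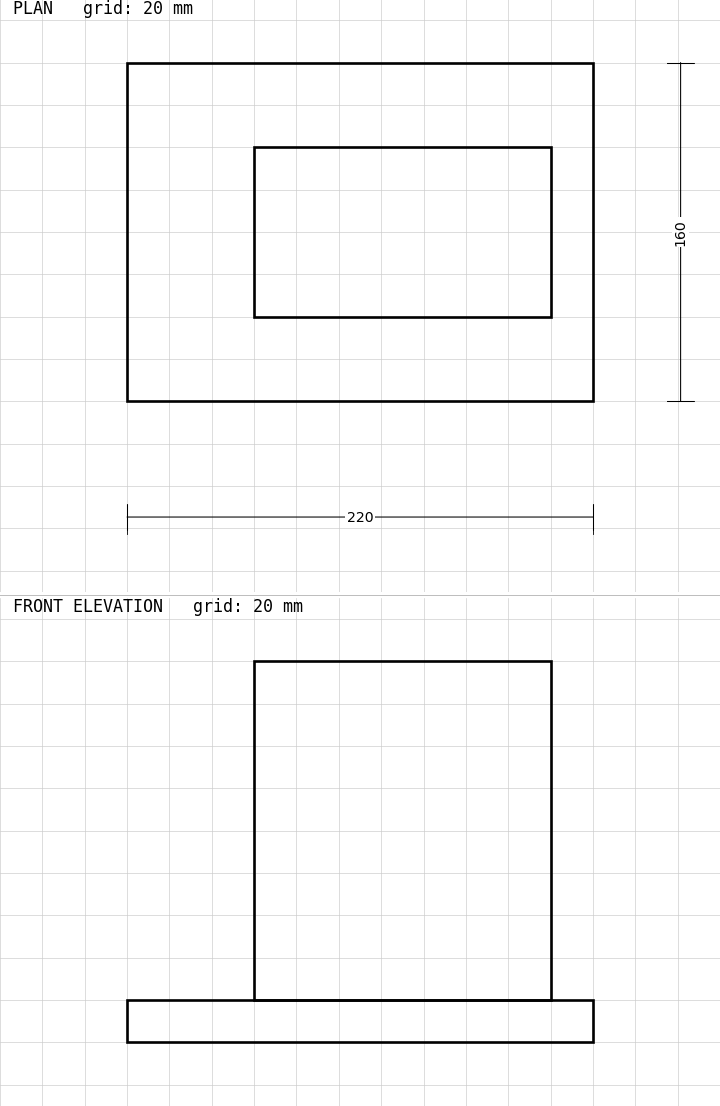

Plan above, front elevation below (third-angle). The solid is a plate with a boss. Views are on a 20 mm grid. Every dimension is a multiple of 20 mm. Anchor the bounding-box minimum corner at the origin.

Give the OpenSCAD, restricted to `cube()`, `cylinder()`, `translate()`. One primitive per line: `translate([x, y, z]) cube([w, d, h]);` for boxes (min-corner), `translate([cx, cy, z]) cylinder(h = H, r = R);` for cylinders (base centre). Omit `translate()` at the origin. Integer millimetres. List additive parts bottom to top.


cube([220, 160, 20]);
translate([60, 40, 20]) cube([140, 80, 160]);


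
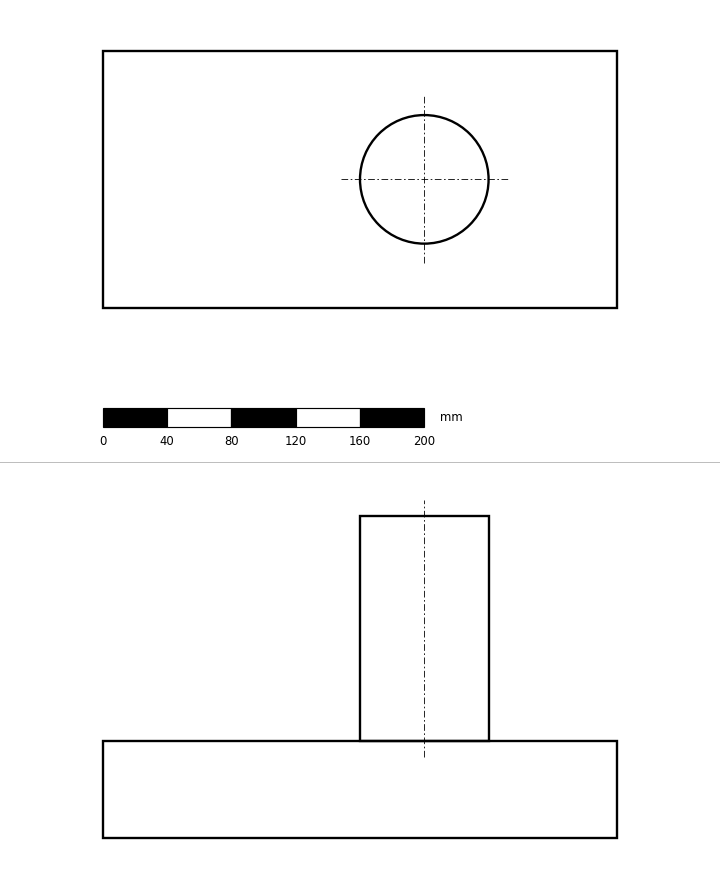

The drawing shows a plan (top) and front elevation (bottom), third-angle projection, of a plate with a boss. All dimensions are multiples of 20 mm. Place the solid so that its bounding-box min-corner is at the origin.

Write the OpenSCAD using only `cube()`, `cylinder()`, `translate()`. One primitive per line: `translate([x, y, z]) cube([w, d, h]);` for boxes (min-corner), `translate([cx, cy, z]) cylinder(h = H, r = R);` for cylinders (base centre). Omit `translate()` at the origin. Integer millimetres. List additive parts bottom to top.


cube([320, 160, 60]);
translate([200, 80, 60]) cylinder(h = 140, r = 40);


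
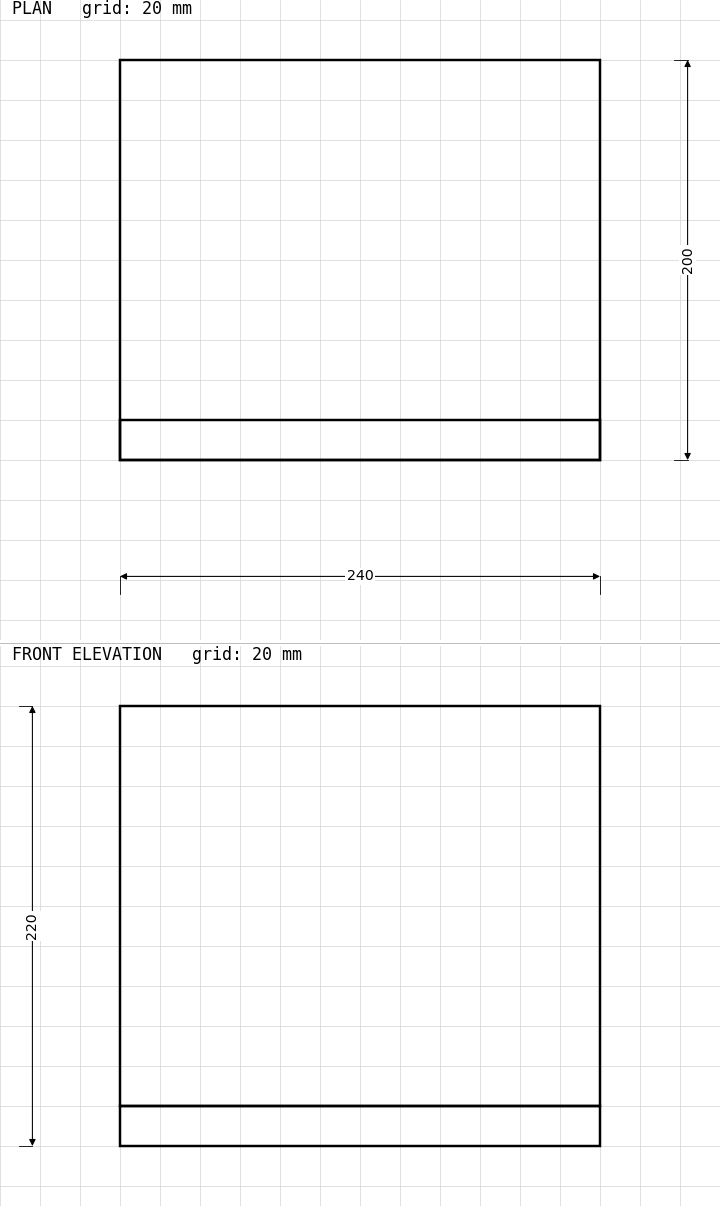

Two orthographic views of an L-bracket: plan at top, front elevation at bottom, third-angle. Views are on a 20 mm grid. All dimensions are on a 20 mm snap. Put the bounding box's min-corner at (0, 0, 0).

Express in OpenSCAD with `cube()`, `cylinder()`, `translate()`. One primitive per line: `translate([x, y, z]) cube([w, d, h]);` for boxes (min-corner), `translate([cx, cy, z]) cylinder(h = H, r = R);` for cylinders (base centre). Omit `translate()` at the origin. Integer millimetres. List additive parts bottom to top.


cube([240, 200, 20]);
translate([0, 0, 20]) cube([240, 20, 200]);
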